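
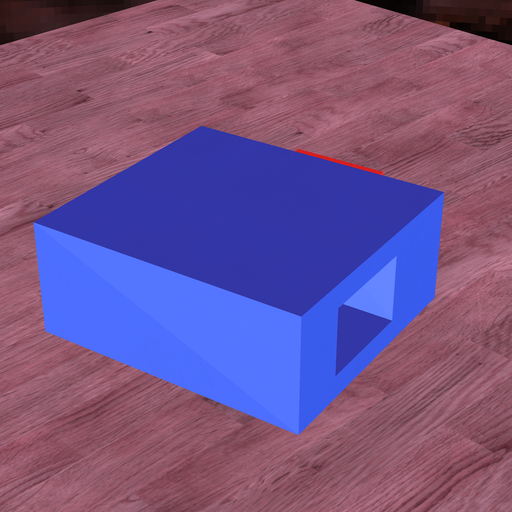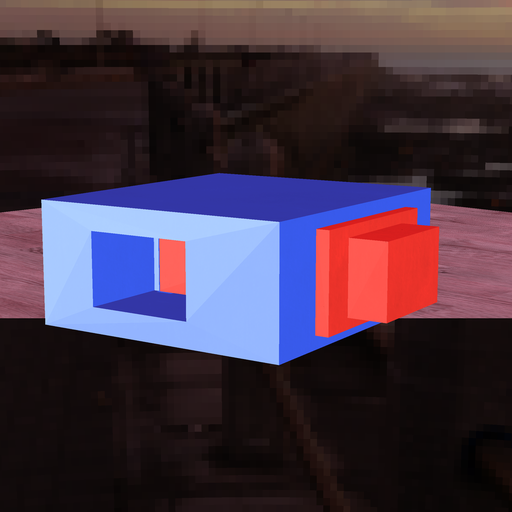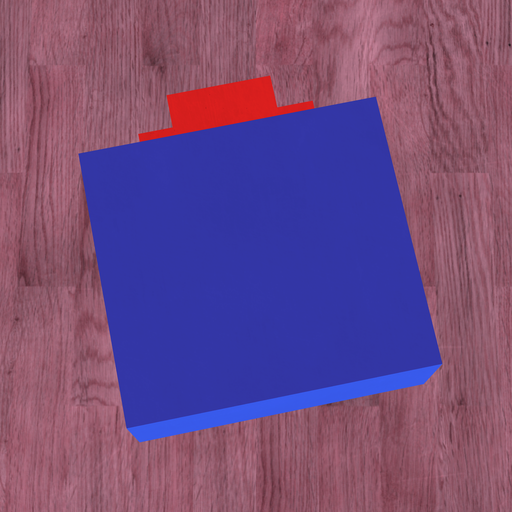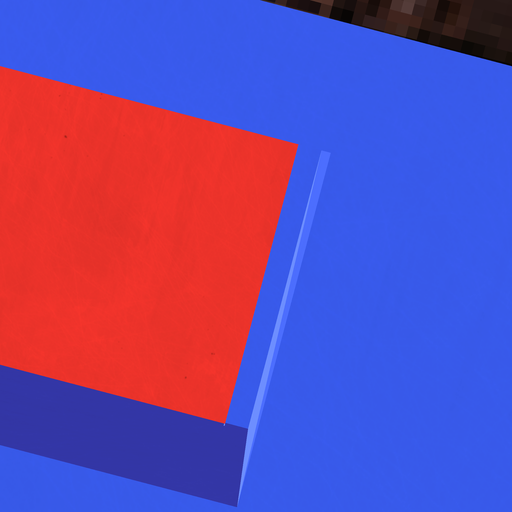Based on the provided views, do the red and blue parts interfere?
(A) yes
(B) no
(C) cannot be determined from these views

(A) yes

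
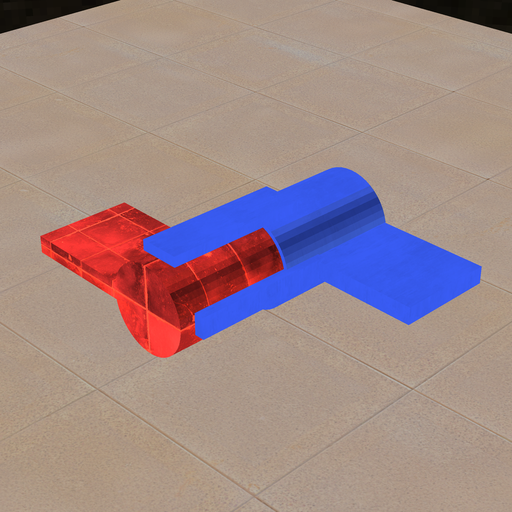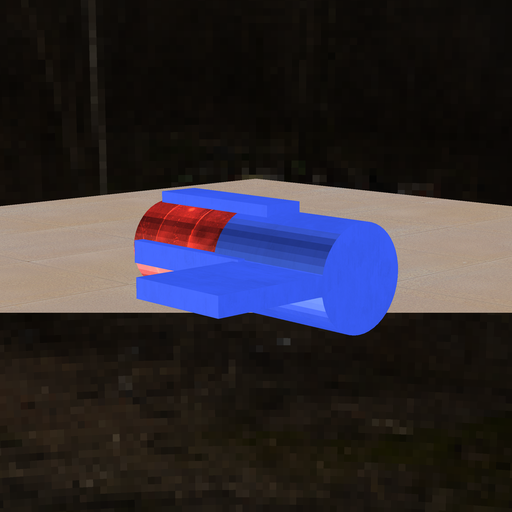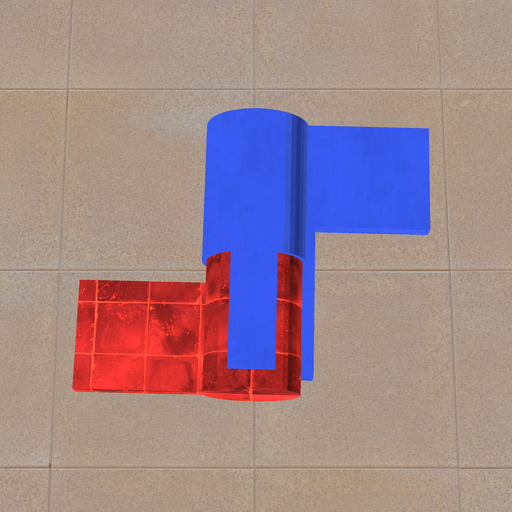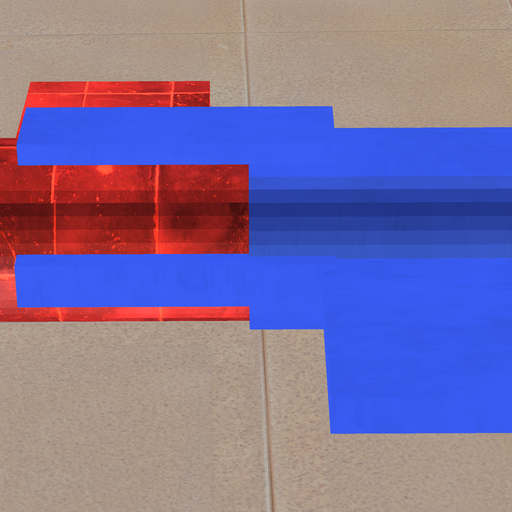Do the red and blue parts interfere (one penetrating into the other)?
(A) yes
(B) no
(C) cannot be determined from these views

(A) yes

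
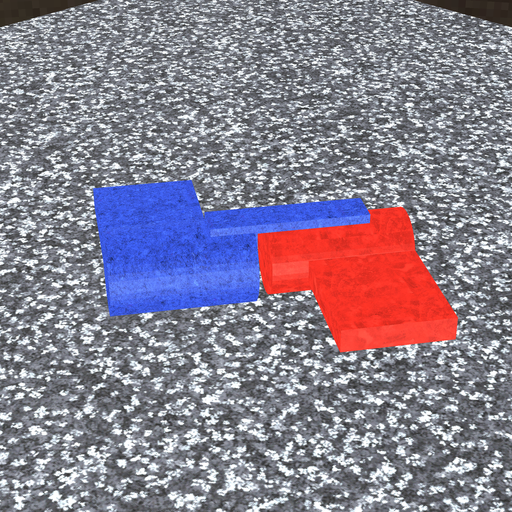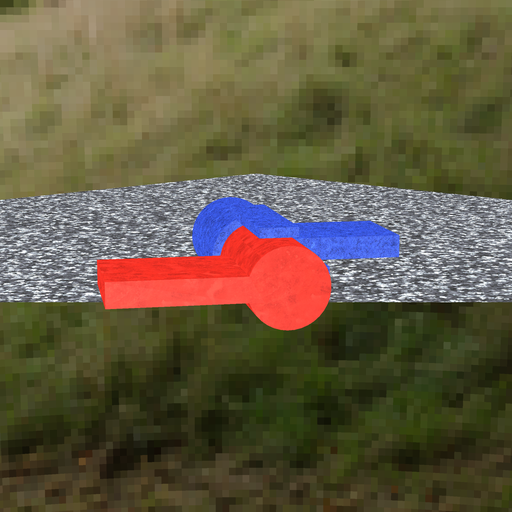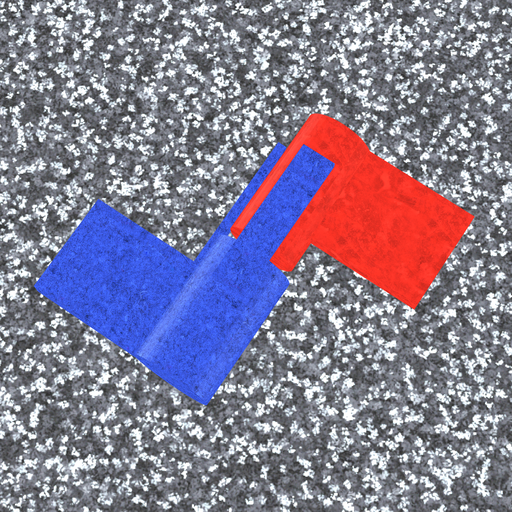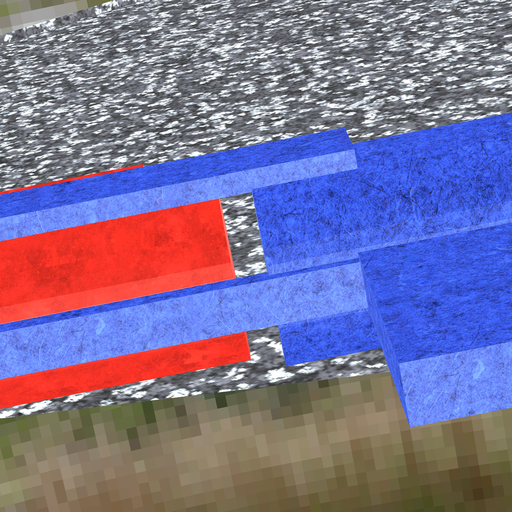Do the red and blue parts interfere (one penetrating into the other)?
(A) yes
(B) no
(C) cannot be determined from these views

(B) no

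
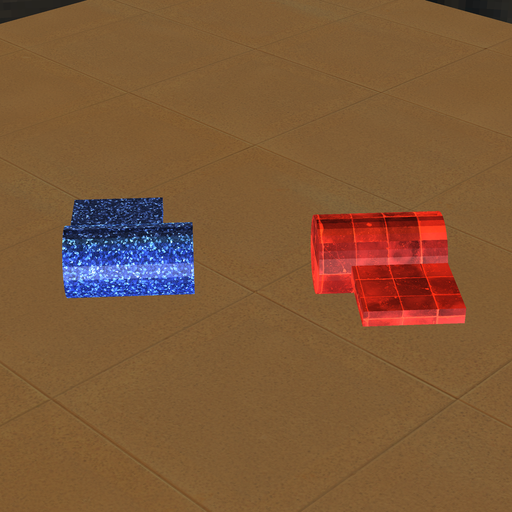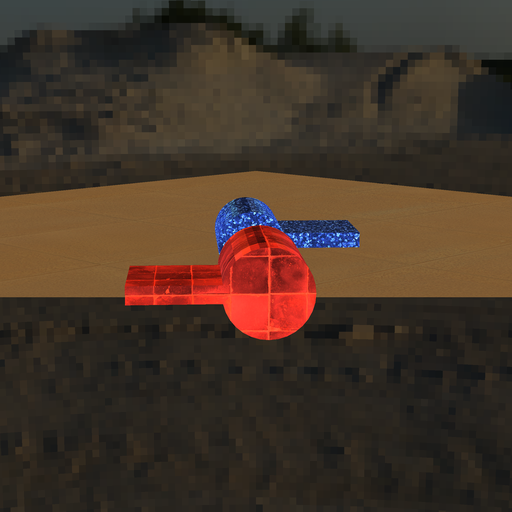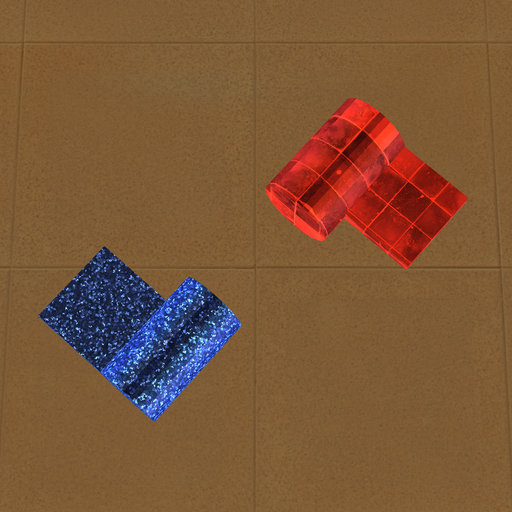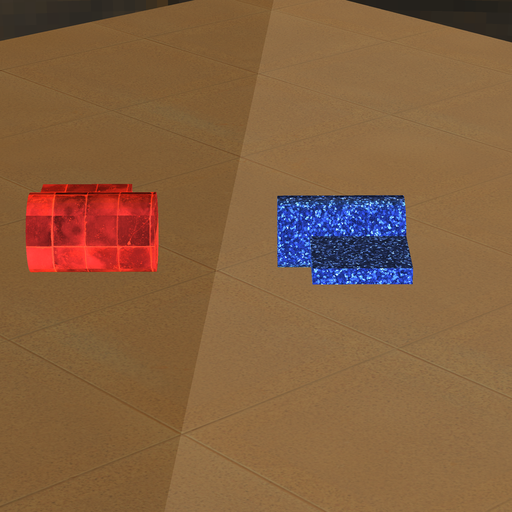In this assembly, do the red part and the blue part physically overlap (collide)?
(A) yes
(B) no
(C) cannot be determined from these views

(B) no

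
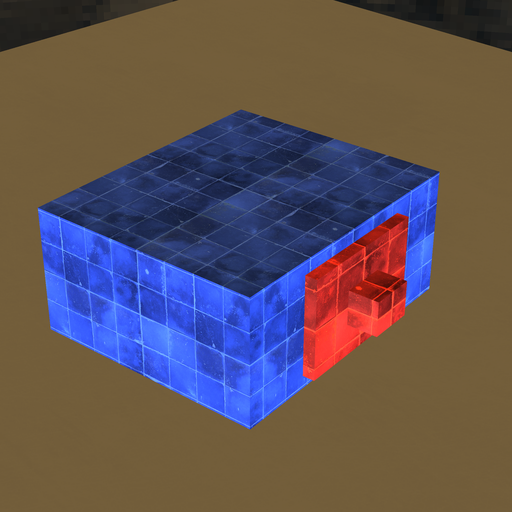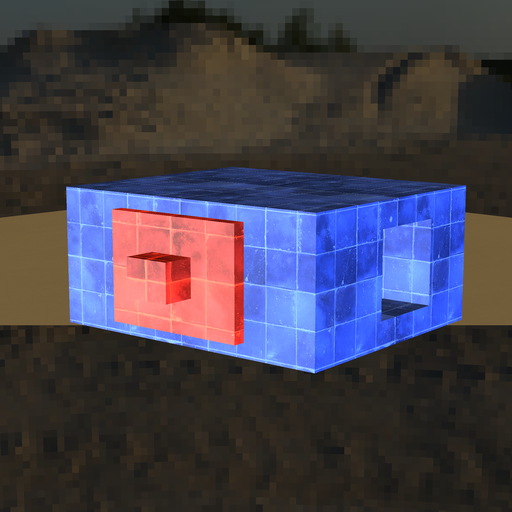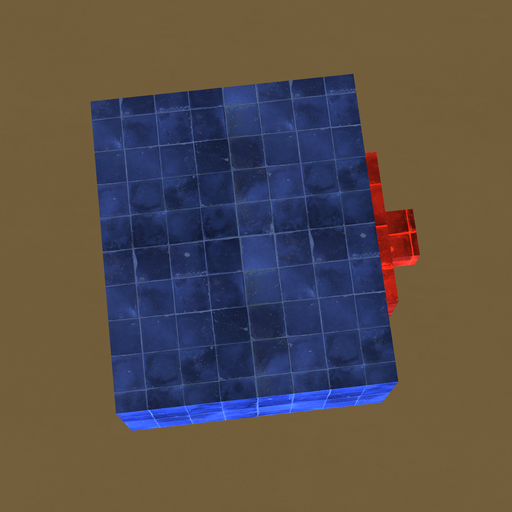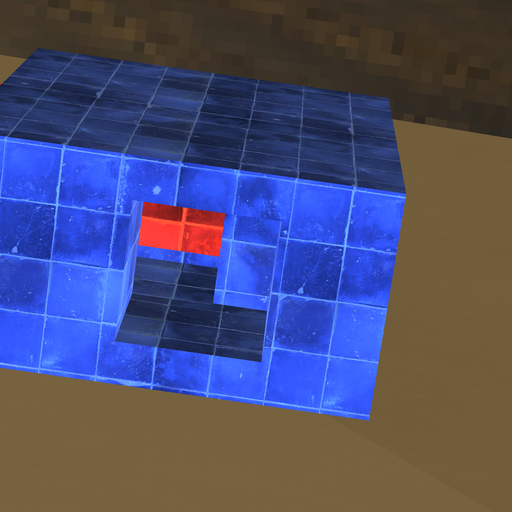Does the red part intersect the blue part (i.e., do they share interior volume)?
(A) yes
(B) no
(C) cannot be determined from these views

(A) yes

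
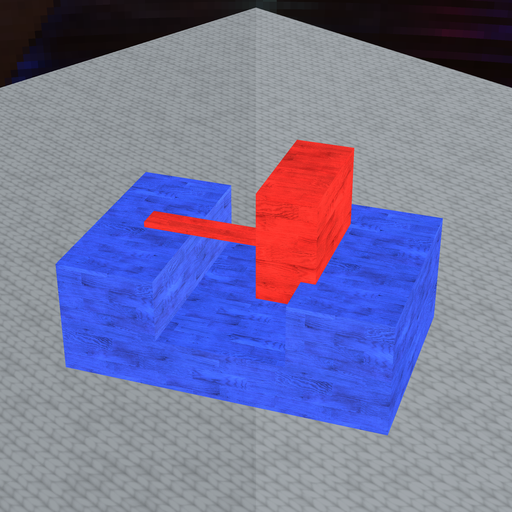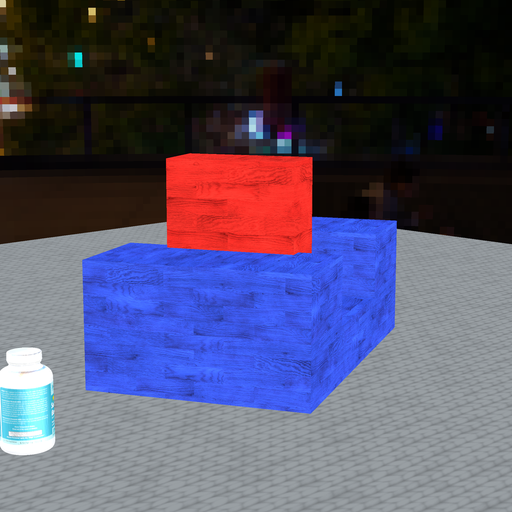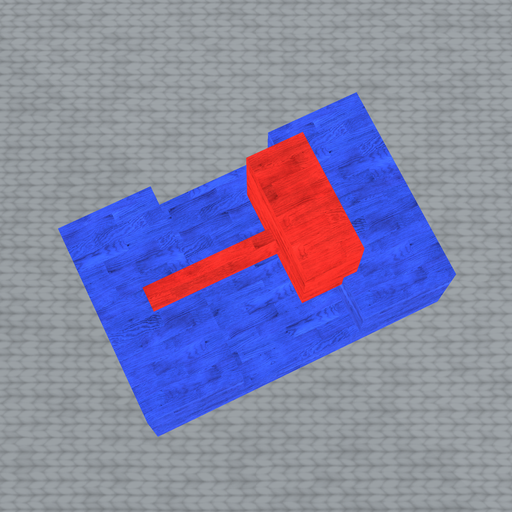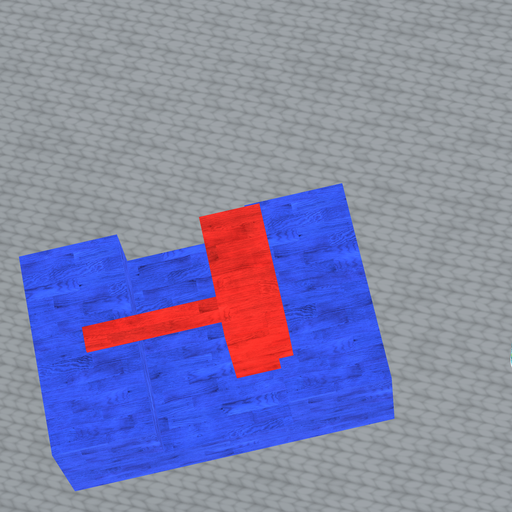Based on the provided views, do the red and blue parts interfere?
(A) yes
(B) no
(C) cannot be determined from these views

(A) yes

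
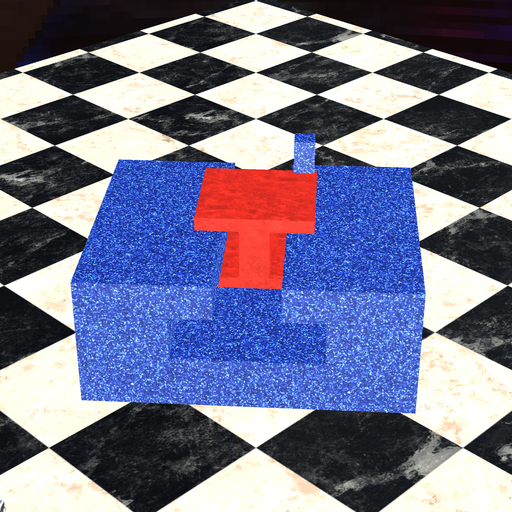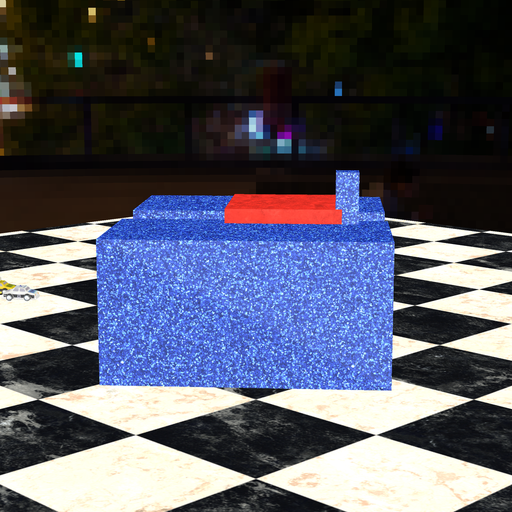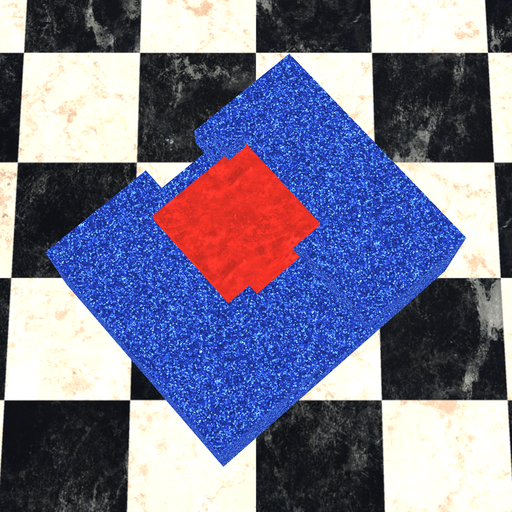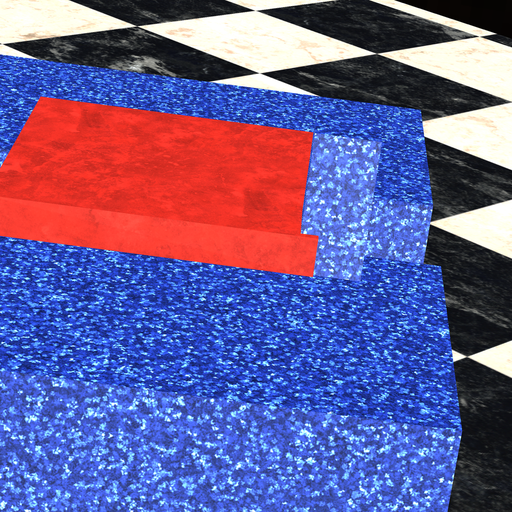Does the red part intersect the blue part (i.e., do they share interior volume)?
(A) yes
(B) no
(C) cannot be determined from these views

(A) yes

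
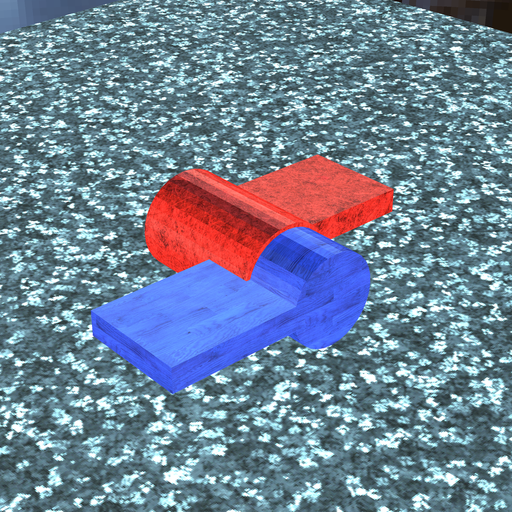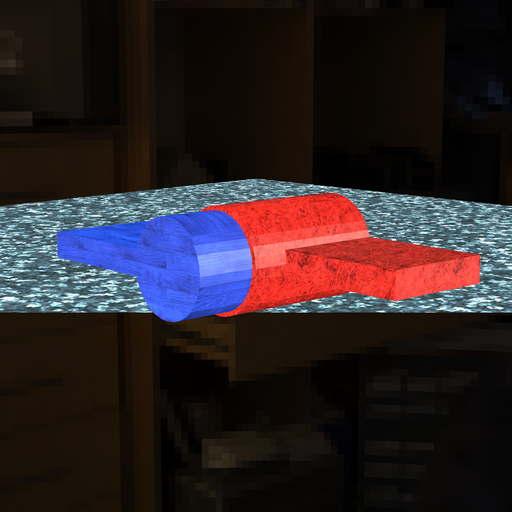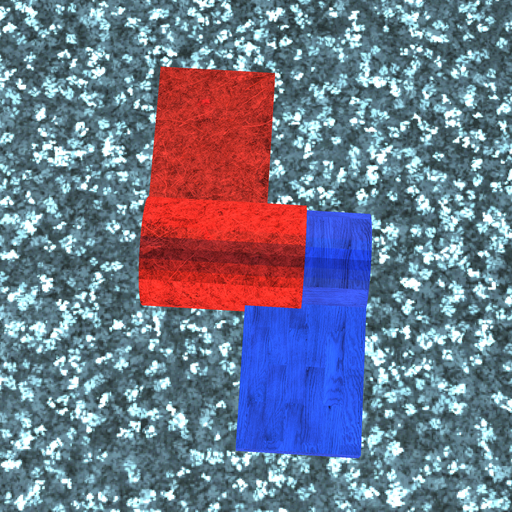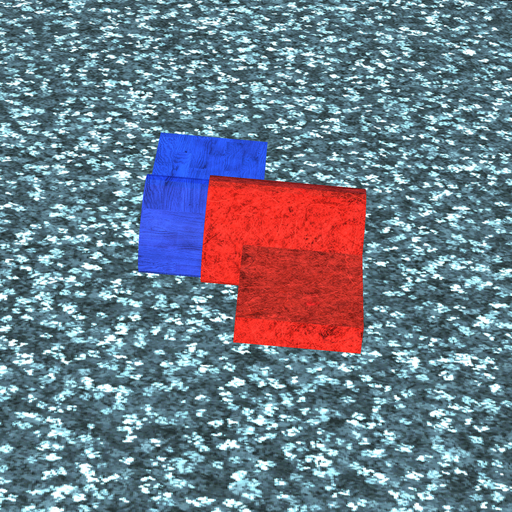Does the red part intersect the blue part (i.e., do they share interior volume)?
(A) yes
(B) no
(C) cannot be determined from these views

(A) yes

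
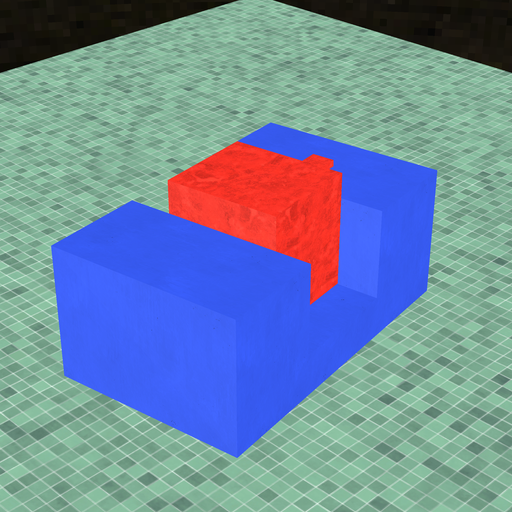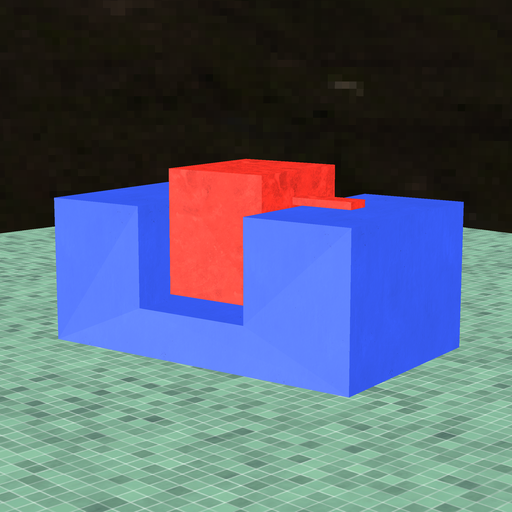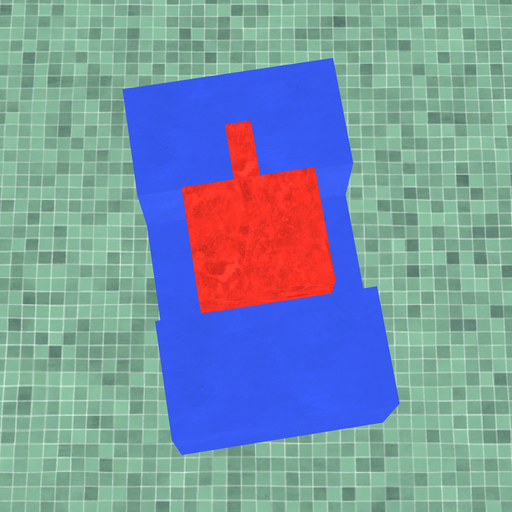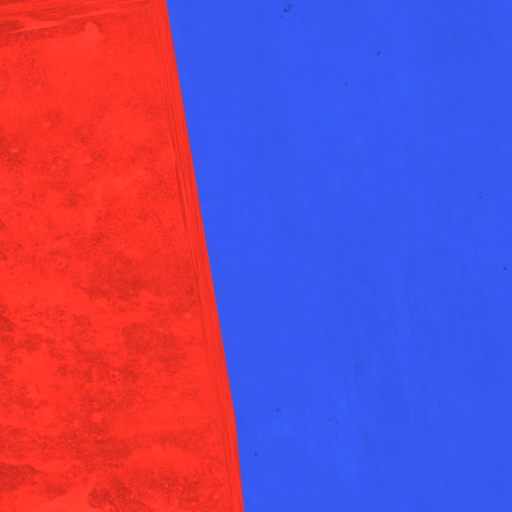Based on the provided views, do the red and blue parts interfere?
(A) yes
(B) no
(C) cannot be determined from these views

(B) no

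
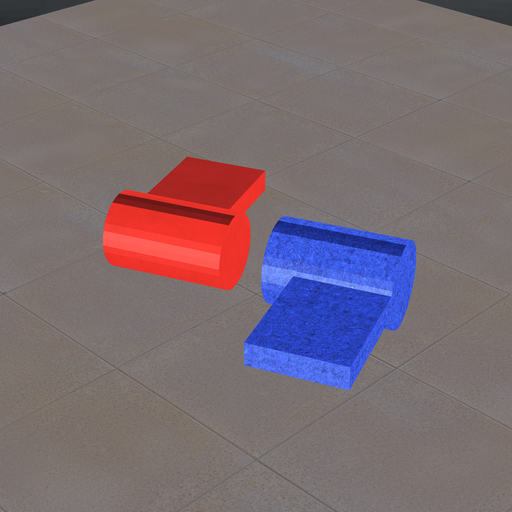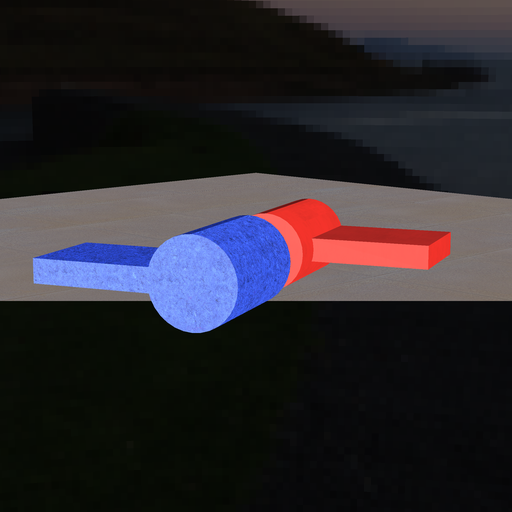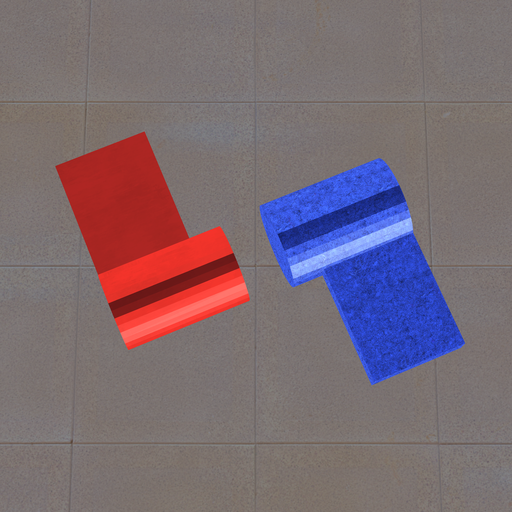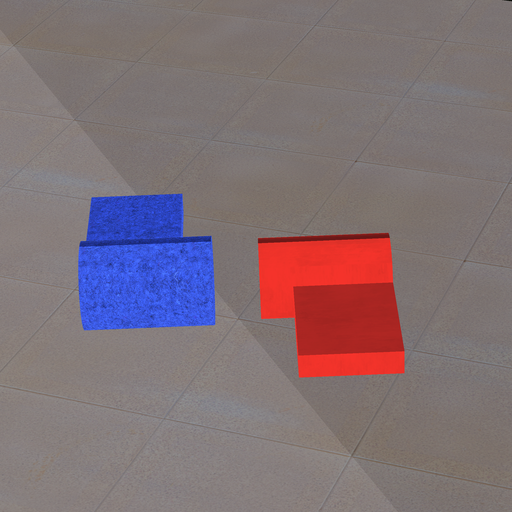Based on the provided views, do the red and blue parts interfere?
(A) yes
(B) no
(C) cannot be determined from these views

(B) no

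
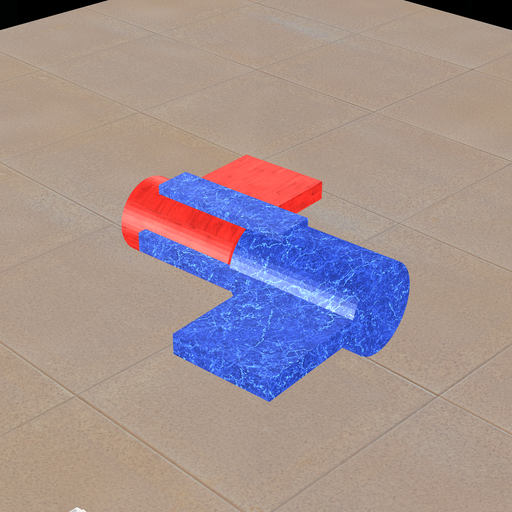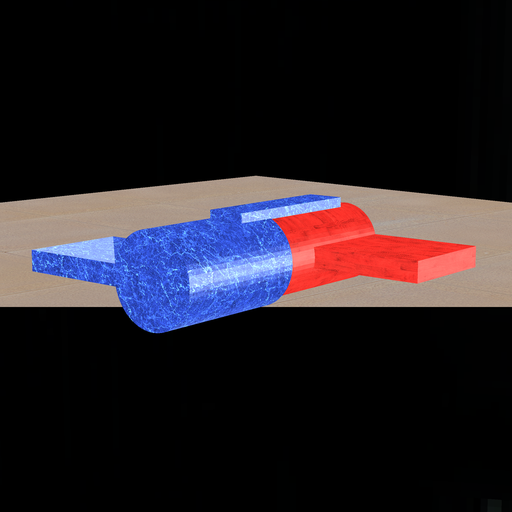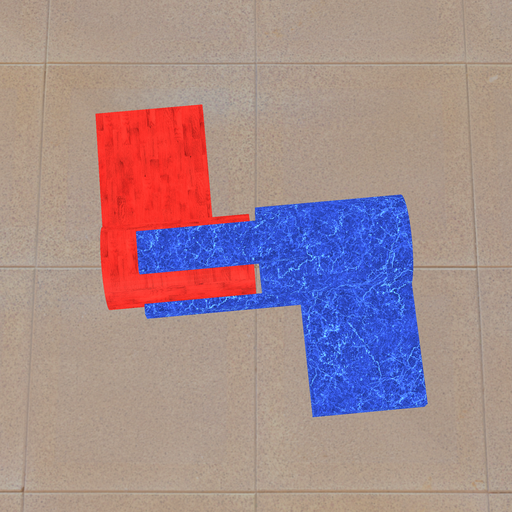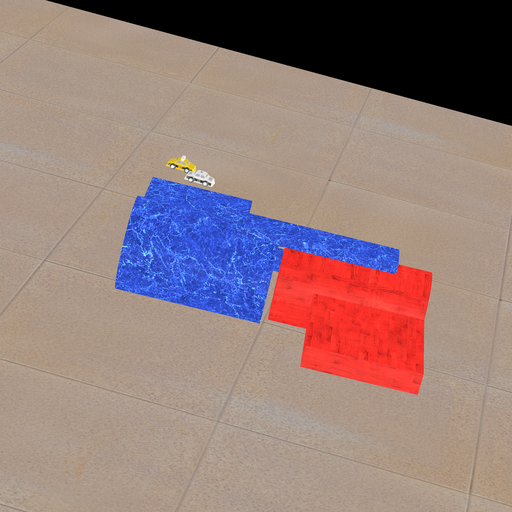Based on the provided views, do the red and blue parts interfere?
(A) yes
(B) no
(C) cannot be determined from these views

(B) no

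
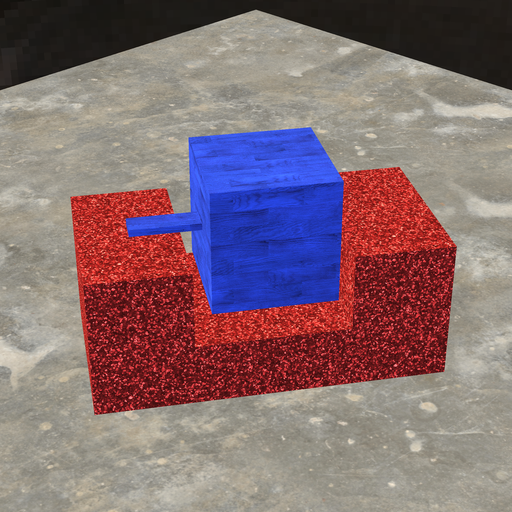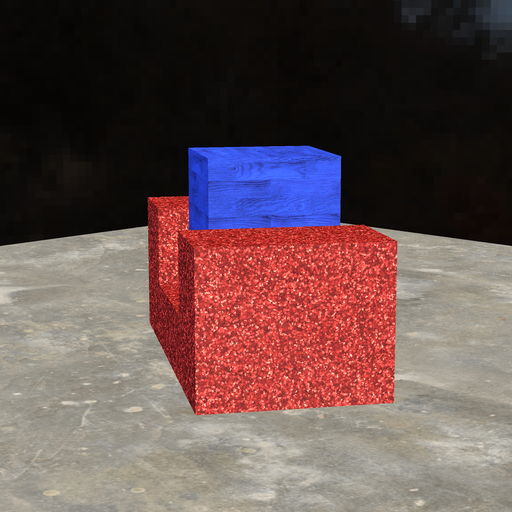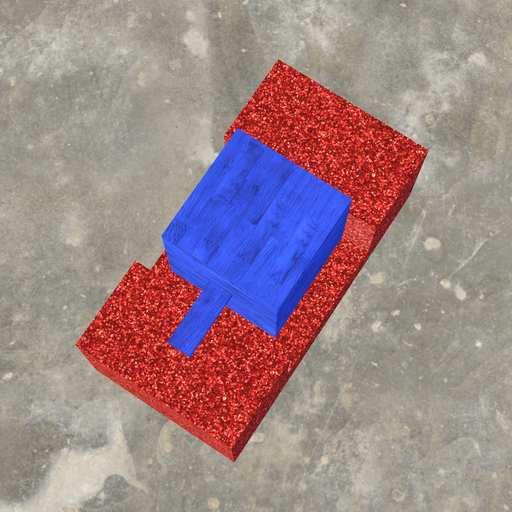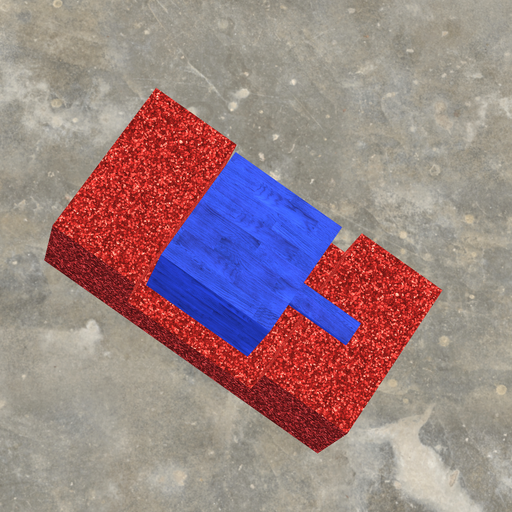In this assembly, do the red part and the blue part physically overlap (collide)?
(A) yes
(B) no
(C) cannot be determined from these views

(B) no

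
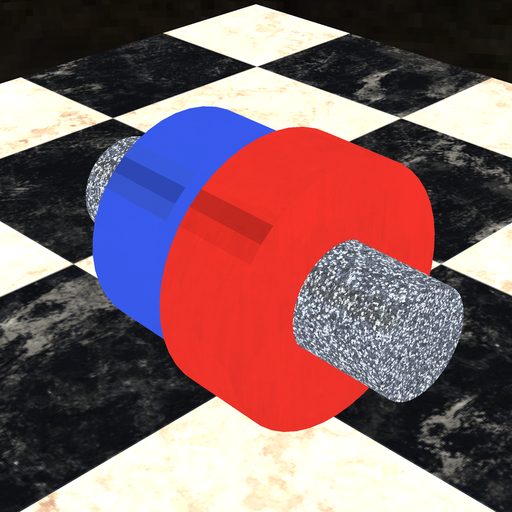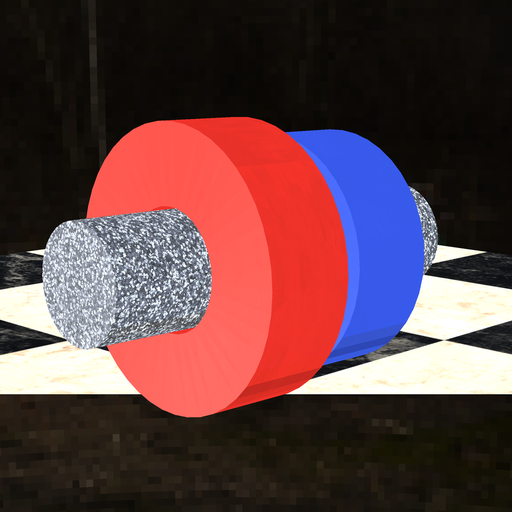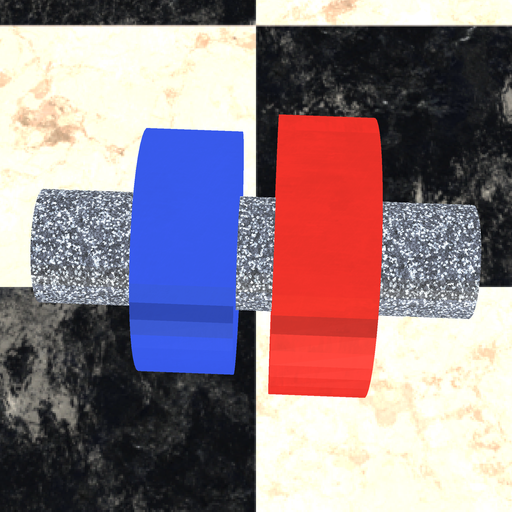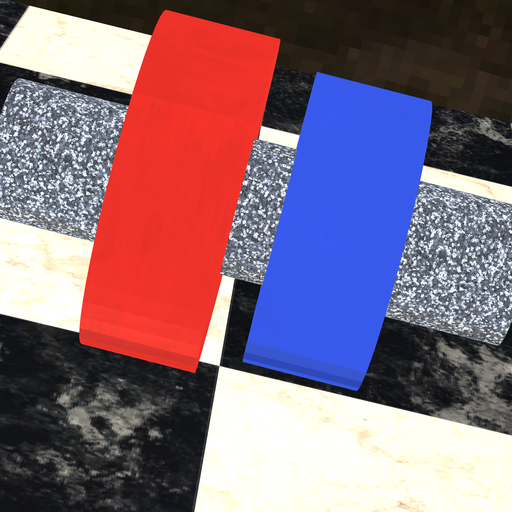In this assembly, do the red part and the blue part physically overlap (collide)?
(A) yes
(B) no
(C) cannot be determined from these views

(B) no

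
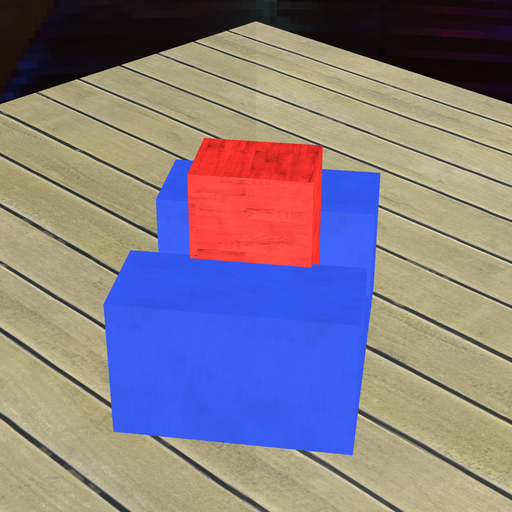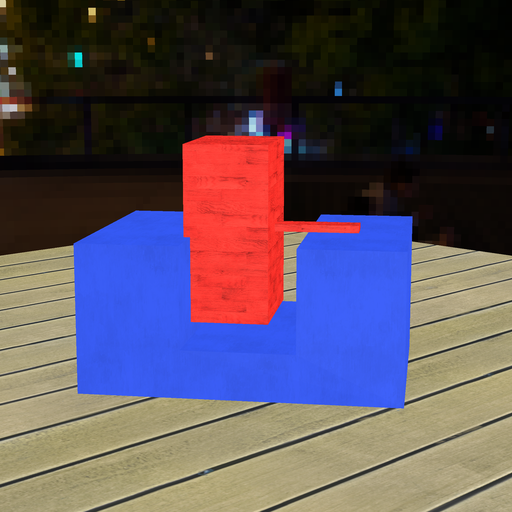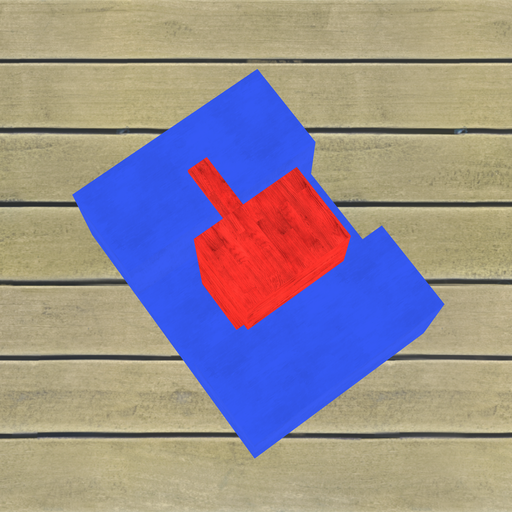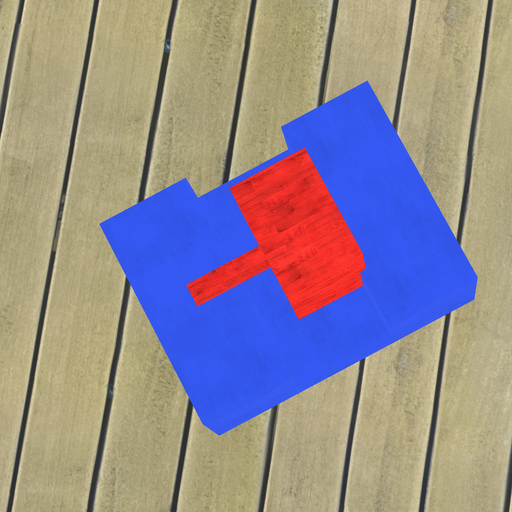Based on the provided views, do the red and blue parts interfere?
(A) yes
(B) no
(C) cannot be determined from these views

(A) yes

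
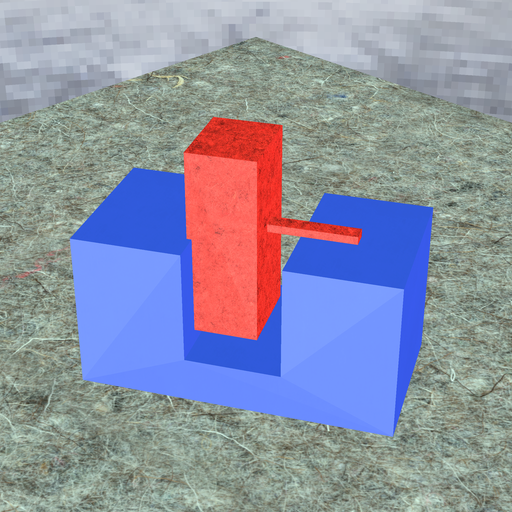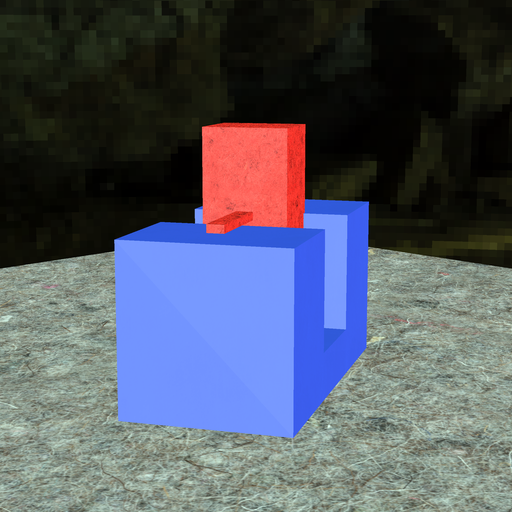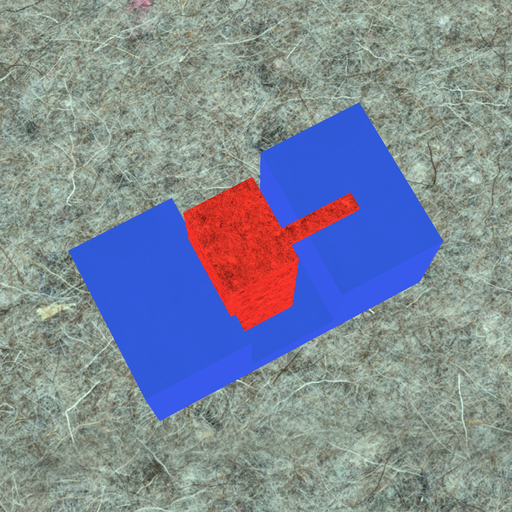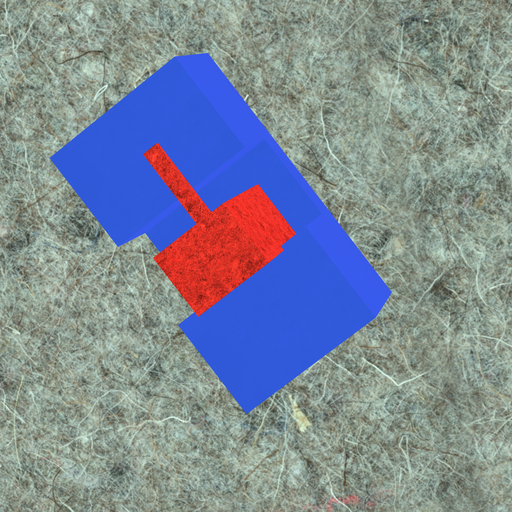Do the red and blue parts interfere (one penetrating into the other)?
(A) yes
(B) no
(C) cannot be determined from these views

(A) yes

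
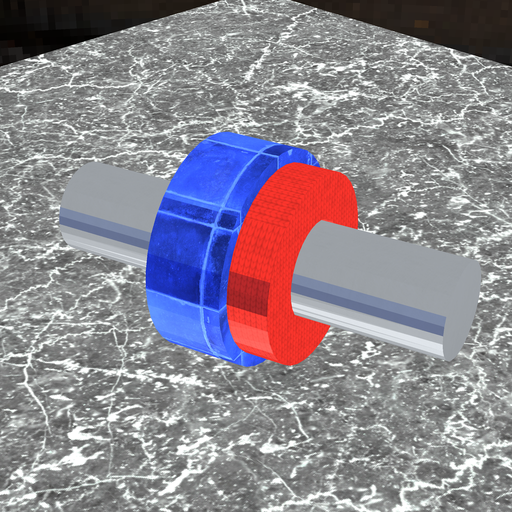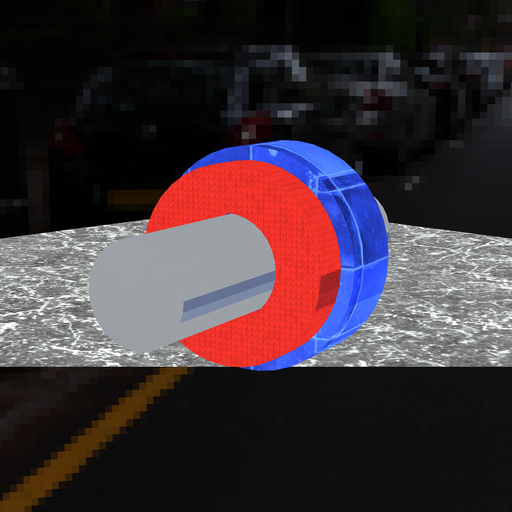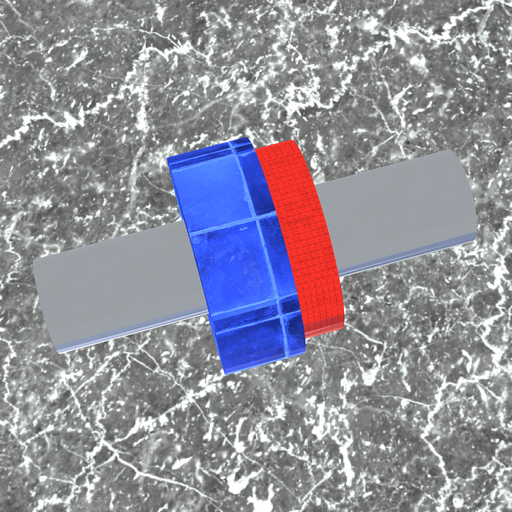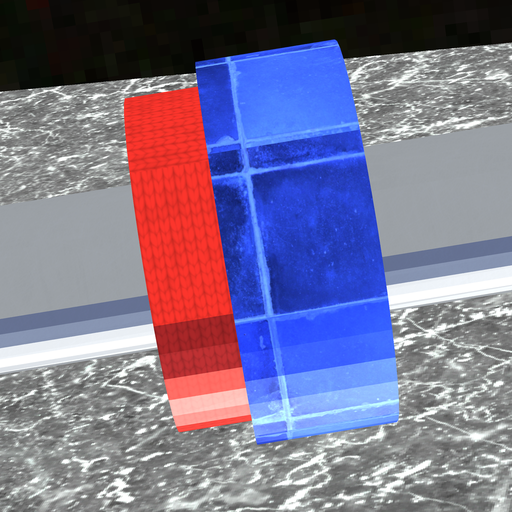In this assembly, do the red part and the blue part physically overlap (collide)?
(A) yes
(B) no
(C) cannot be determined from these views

(A) yes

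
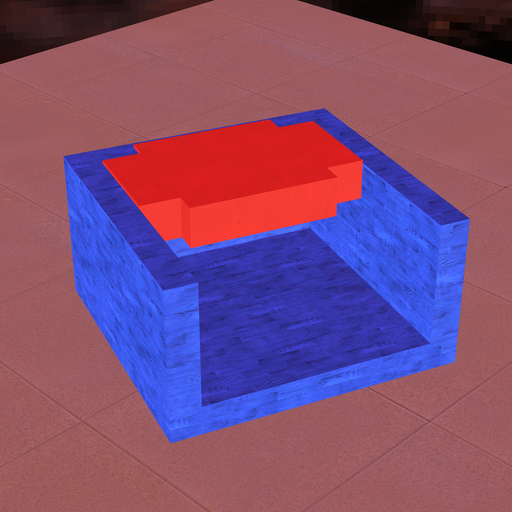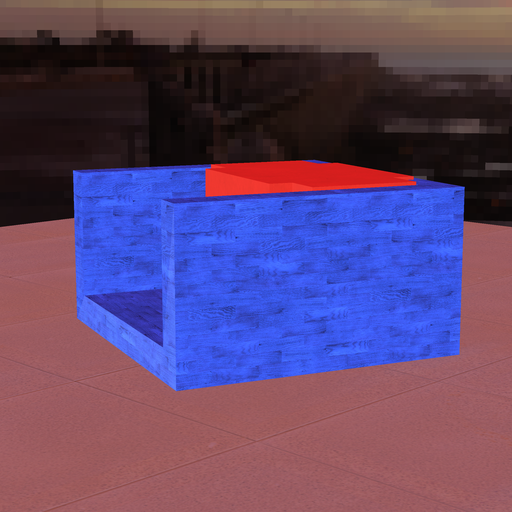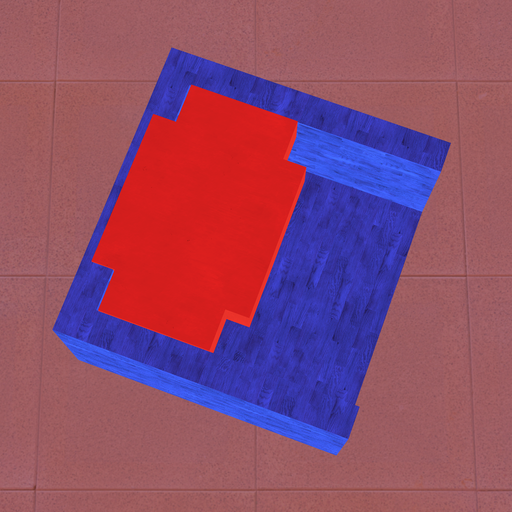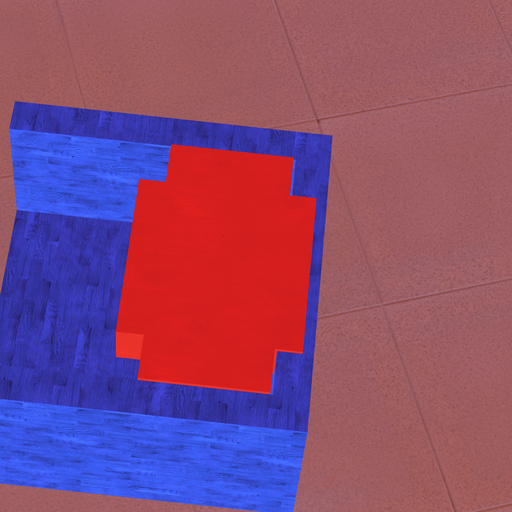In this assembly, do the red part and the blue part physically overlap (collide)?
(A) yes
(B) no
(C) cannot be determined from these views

(A) yes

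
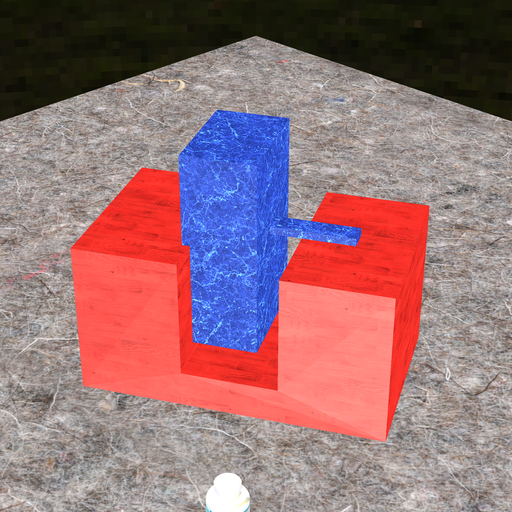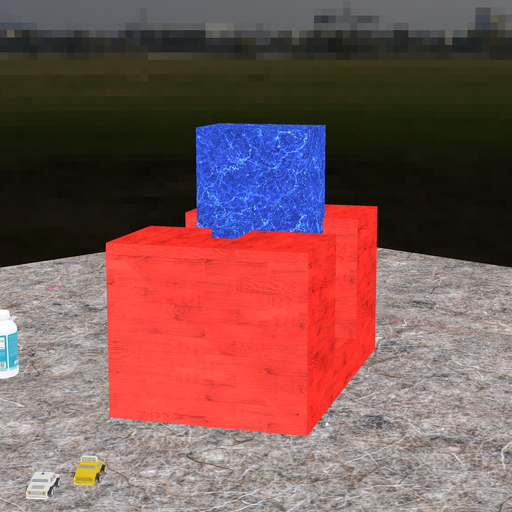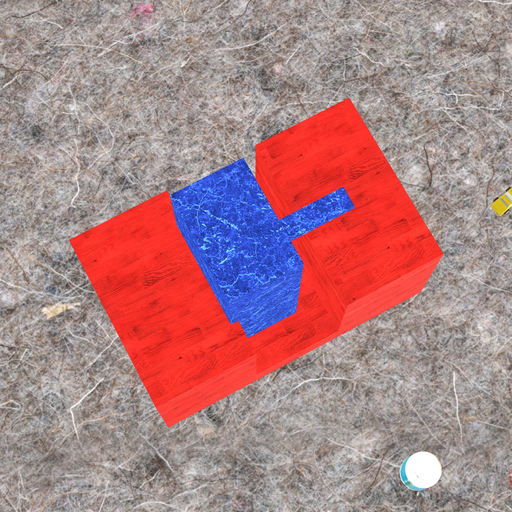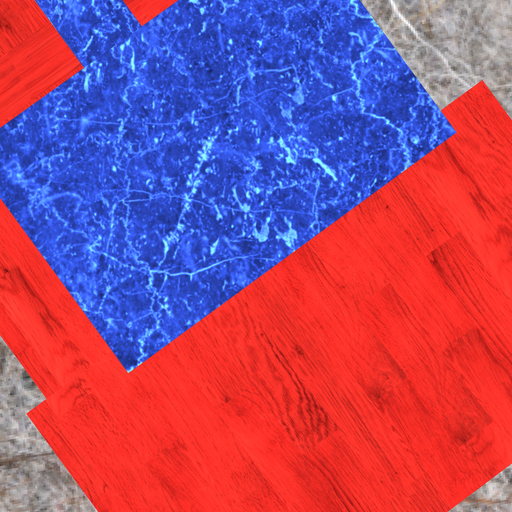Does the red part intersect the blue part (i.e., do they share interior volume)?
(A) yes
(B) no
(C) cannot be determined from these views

(A) yes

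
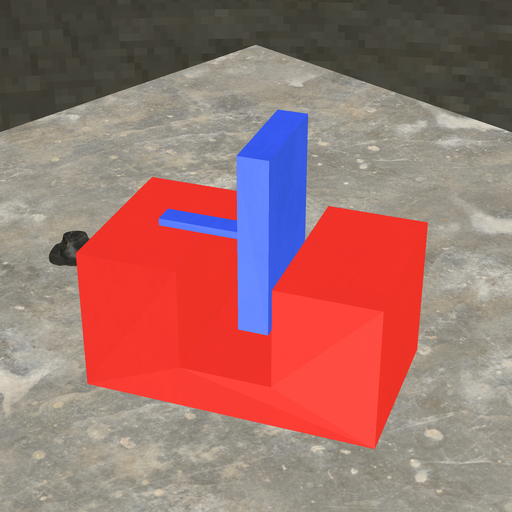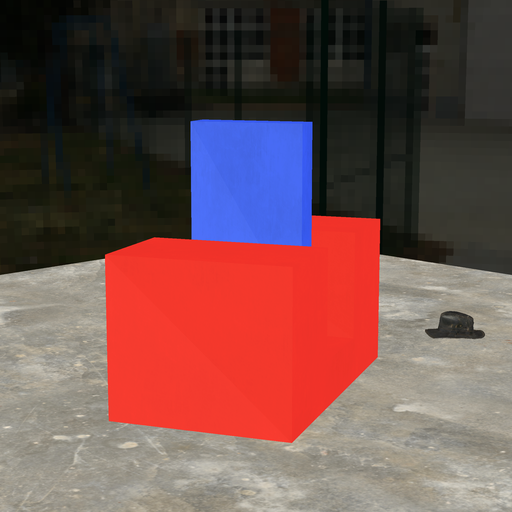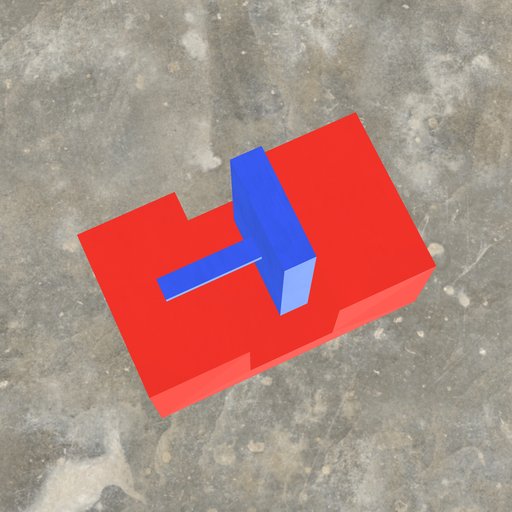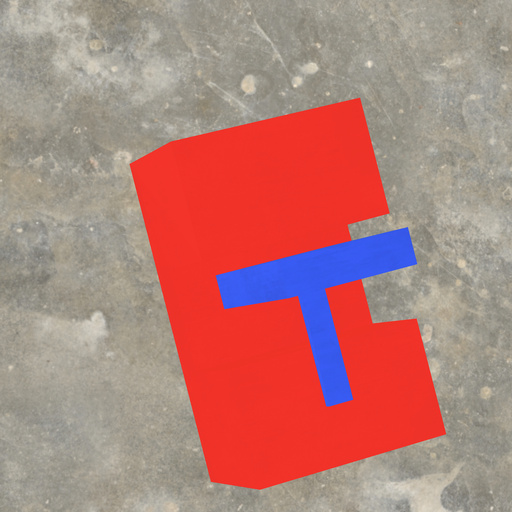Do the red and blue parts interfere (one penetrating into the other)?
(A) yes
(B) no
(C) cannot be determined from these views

(B) no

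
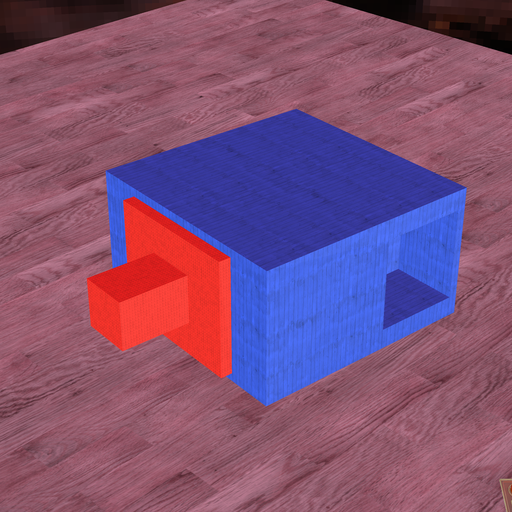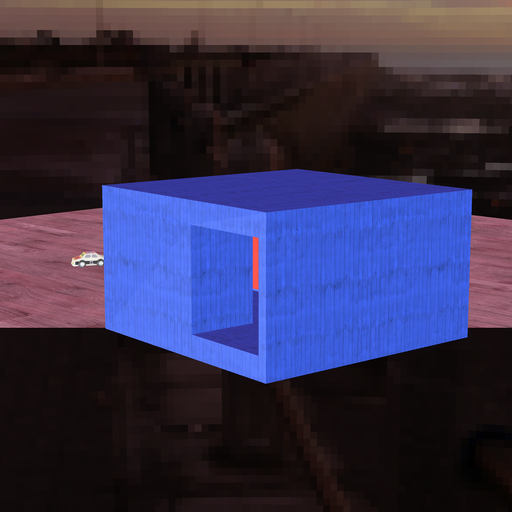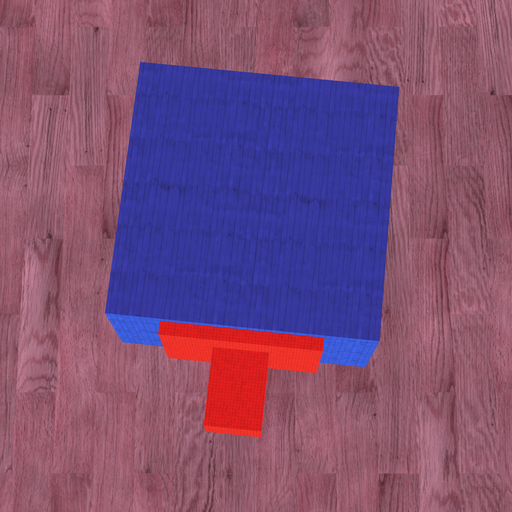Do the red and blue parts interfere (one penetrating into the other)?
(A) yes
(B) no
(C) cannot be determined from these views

(C) cannot be determined from these views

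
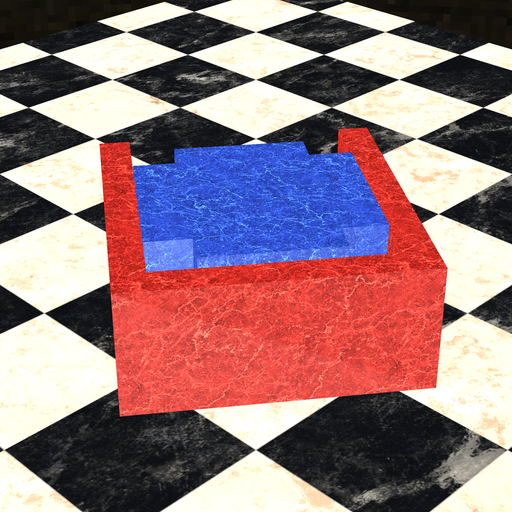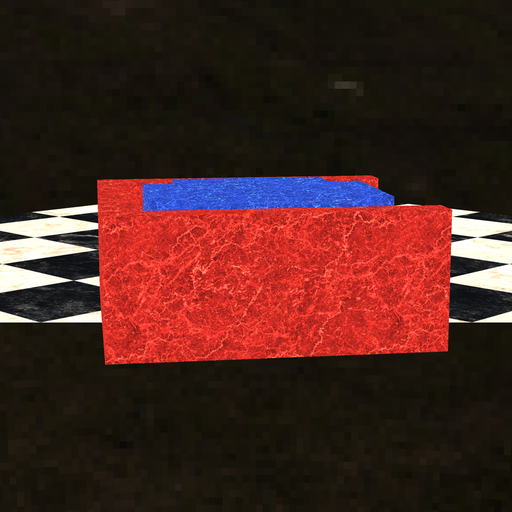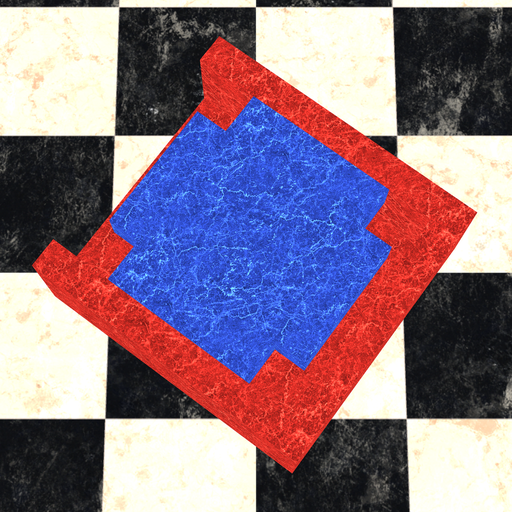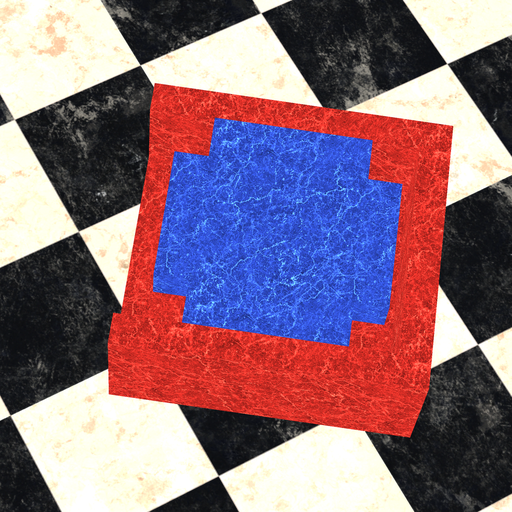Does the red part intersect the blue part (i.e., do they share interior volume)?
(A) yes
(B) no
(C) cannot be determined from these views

(B) no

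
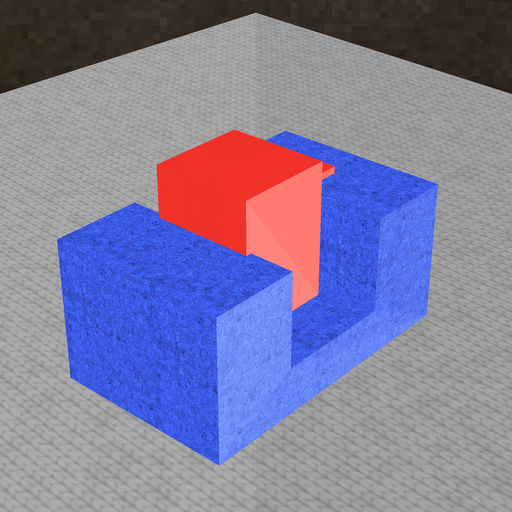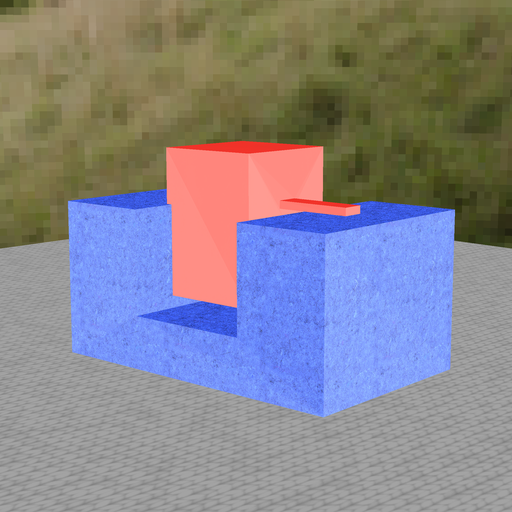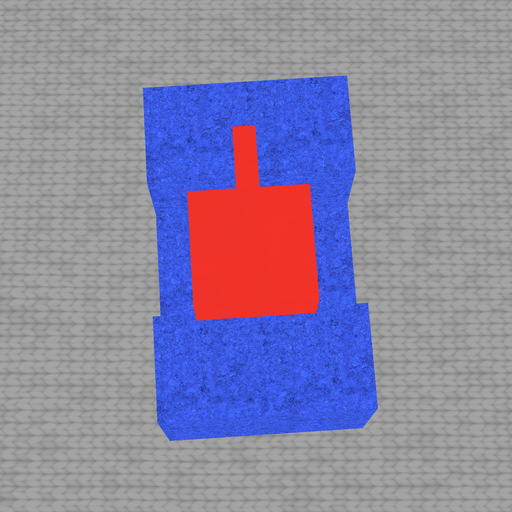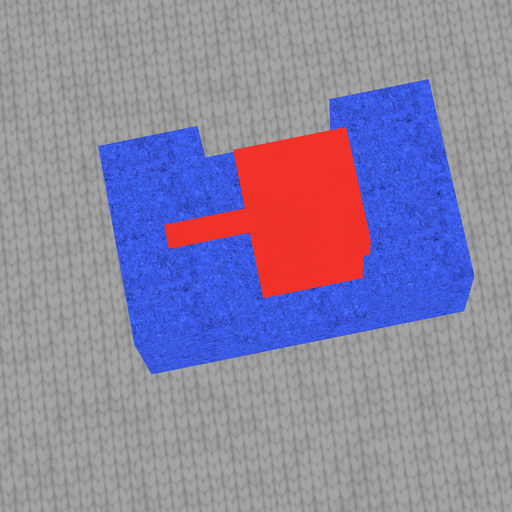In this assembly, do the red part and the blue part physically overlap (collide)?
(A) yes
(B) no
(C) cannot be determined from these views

(A) yes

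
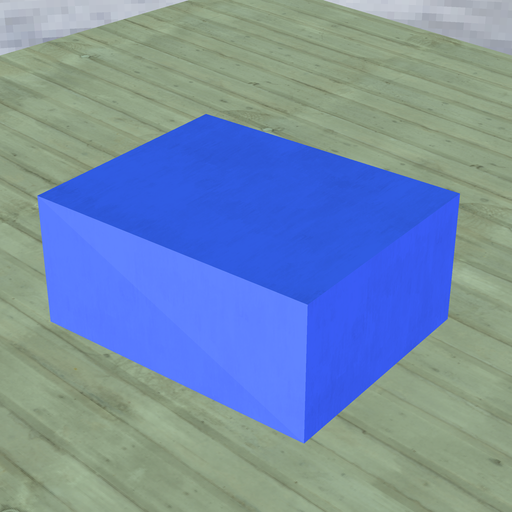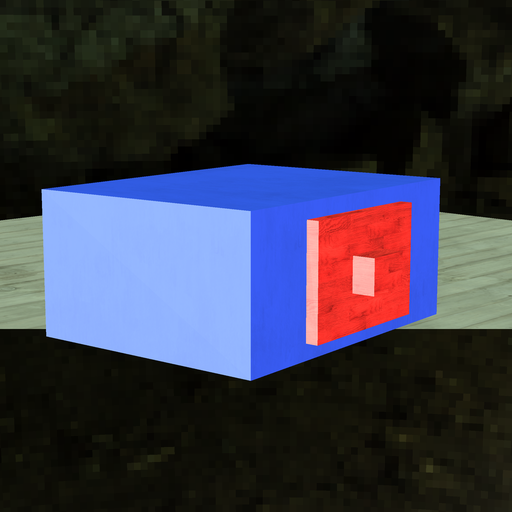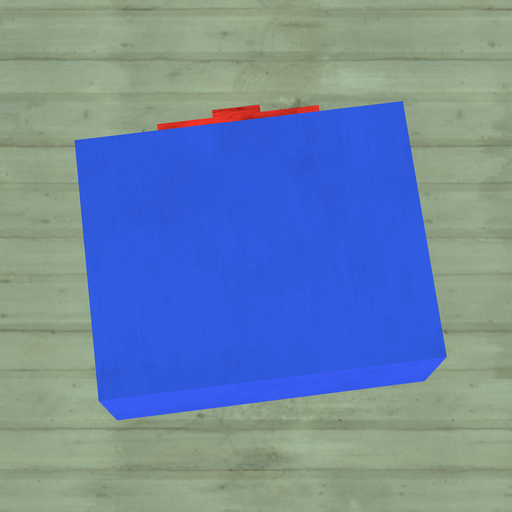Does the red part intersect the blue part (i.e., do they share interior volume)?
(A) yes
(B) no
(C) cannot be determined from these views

(C) cannot be determined from these views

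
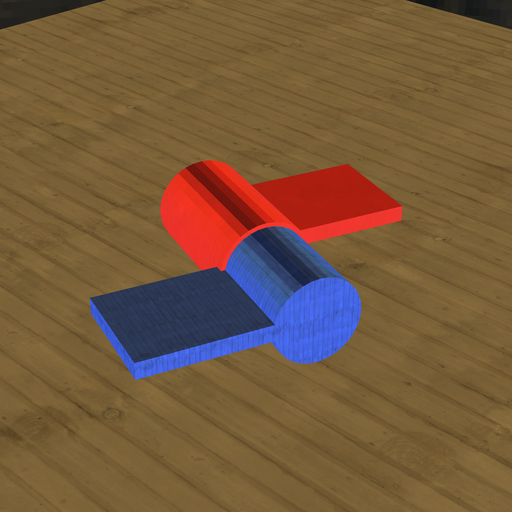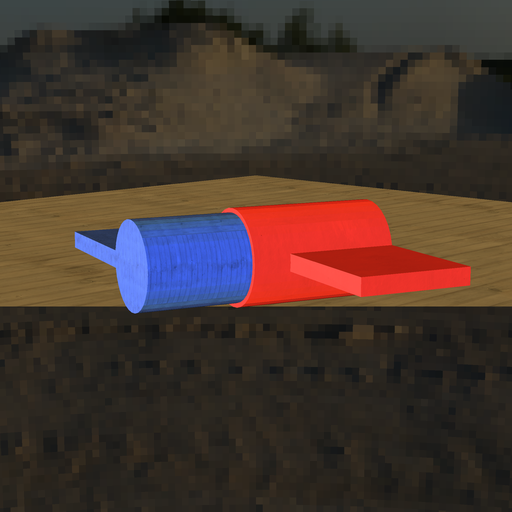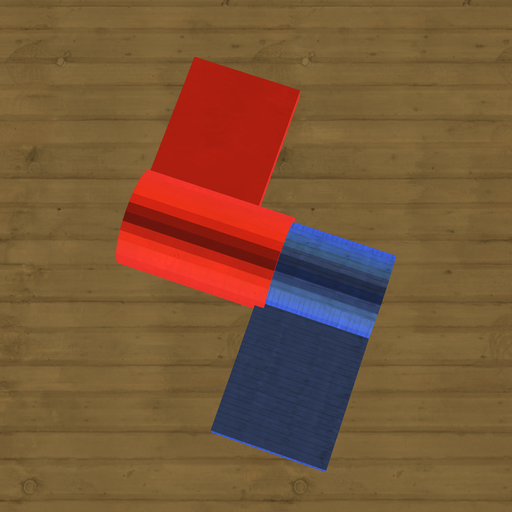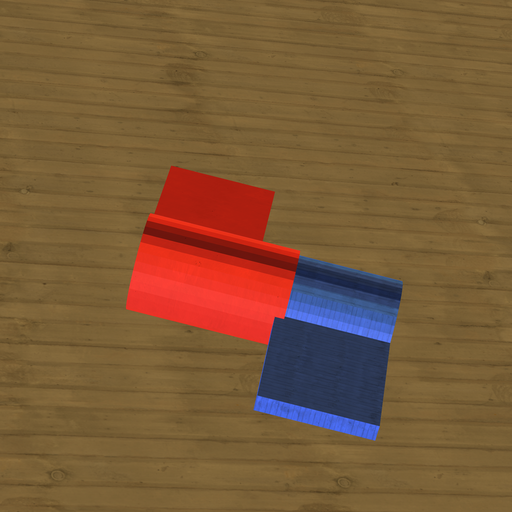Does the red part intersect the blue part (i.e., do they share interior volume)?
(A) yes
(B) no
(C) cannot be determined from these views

(A) yes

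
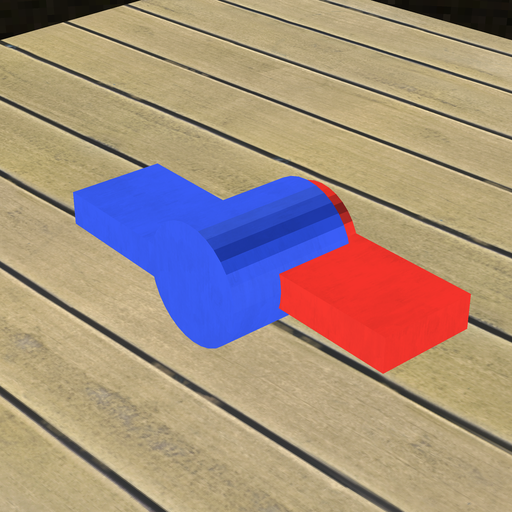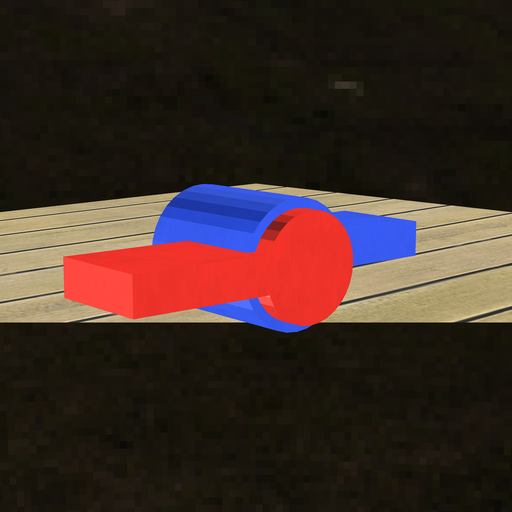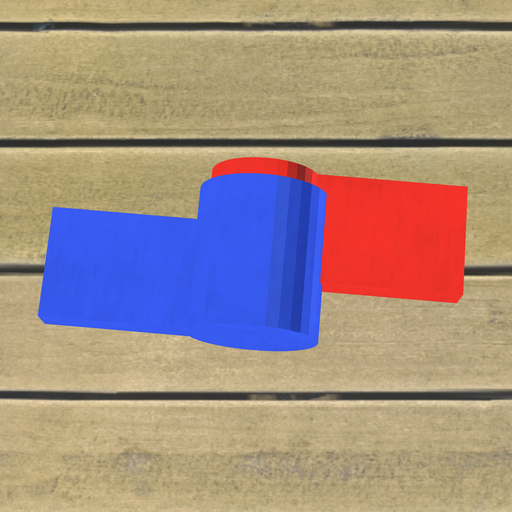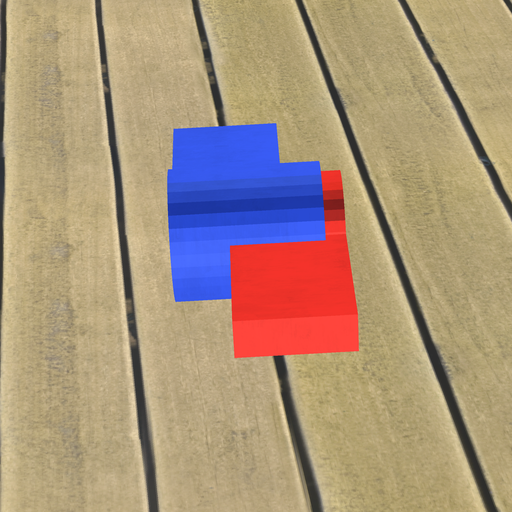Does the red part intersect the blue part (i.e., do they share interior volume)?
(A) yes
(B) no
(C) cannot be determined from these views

(A) yes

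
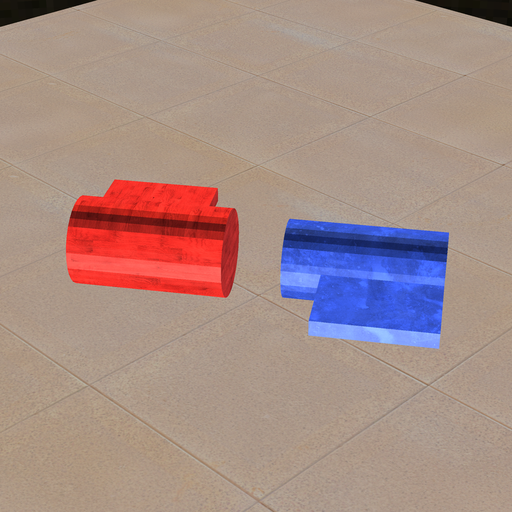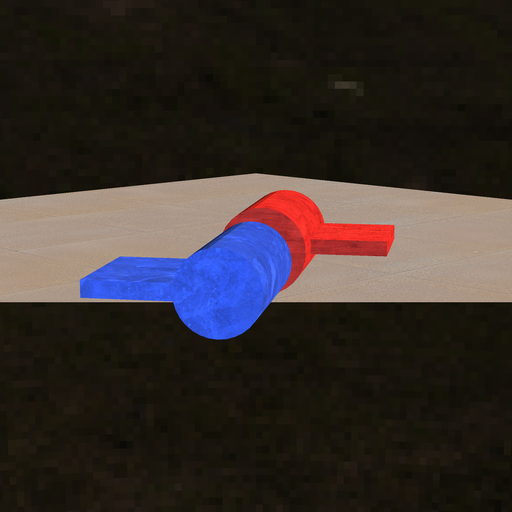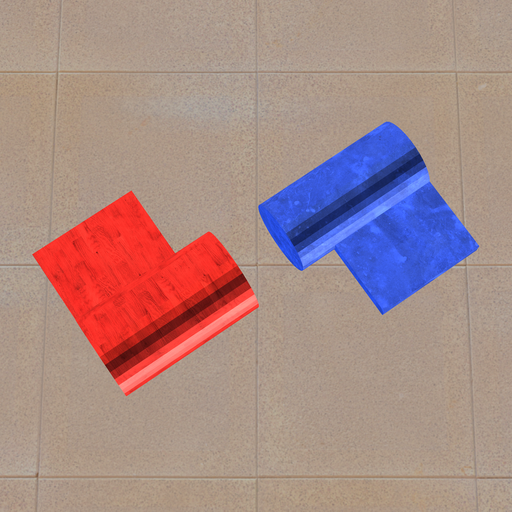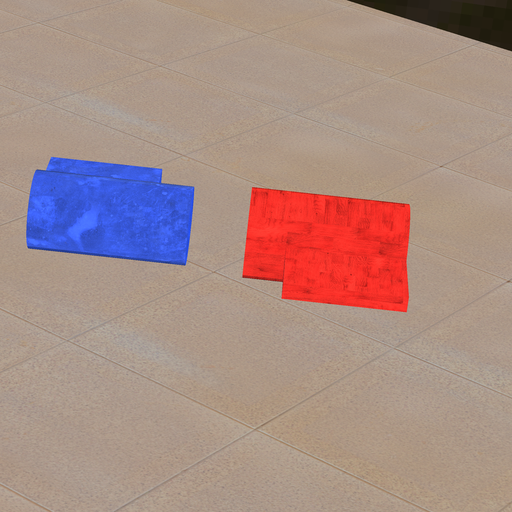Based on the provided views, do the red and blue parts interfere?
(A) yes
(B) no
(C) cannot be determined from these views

(B) no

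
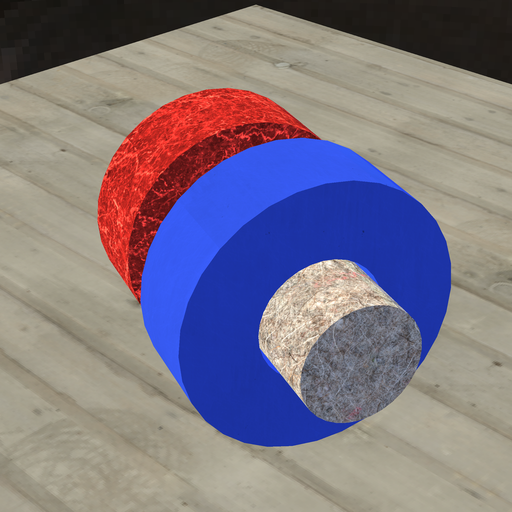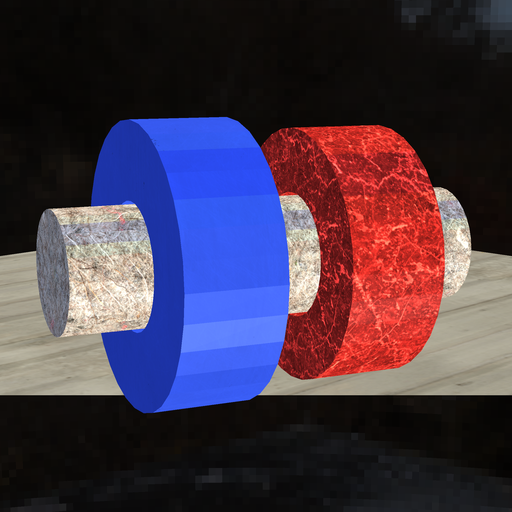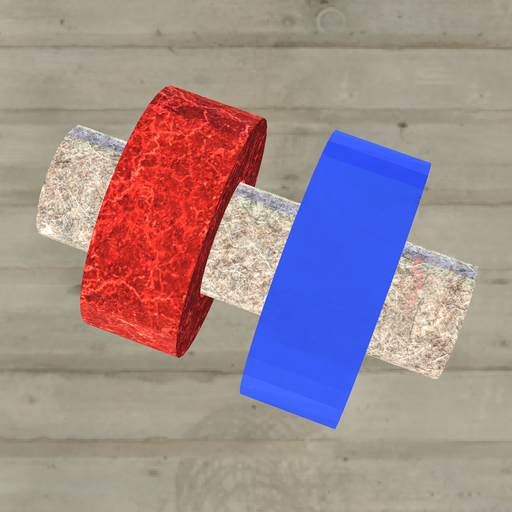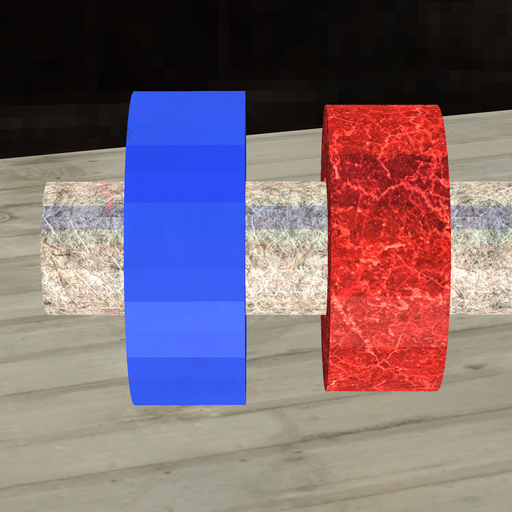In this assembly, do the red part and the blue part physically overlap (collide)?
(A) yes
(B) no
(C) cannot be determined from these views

(B) no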